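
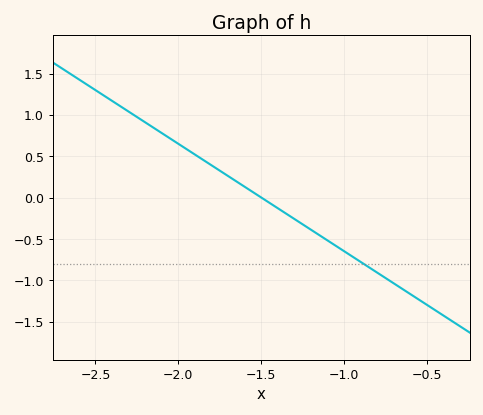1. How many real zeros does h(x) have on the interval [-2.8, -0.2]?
1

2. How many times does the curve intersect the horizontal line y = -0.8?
1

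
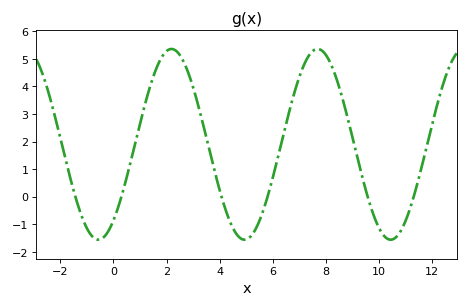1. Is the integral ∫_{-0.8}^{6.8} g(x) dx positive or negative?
positive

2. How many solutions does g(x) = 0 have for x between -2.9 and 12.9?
6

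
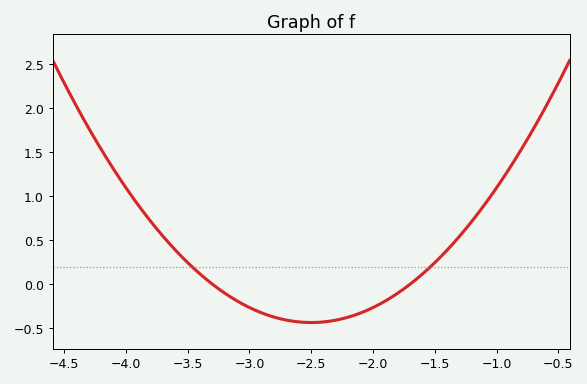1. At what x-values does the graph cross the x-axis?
-3.3, -1.7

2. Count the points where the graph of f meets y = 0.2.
2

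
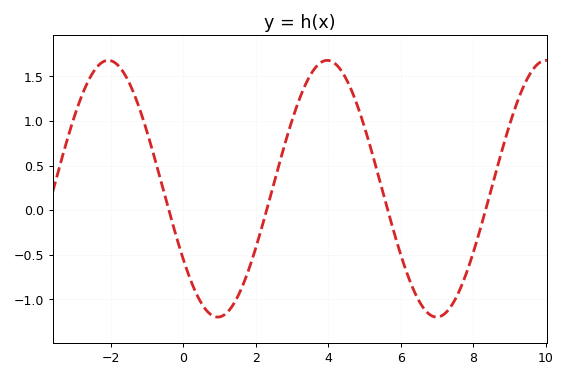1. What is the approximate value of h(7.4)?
-1.05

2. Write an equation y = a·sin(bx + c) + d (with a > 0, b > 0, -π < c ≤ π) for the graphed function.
y = 1.44sin(1x - 2.6) + 0.24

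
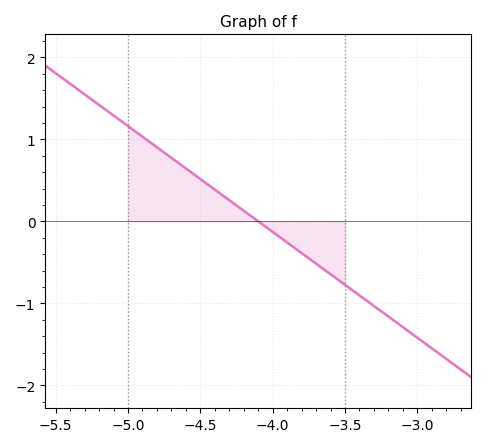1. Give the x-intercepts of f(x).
-4.1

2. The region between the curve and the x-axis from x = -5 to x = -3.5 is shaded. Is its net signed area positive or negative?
positive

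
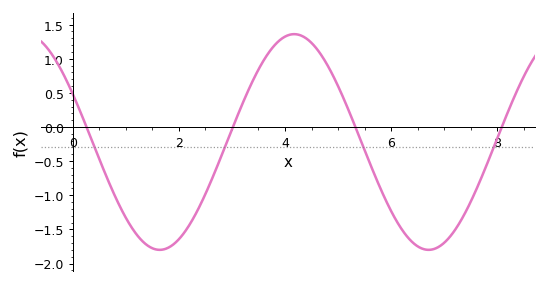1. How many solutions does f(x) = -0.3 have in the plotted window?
4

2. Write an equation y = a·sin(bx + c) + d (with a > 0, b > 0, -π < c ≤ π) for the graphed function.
y = 1.58sin(1.24x + 2.68) - 0.22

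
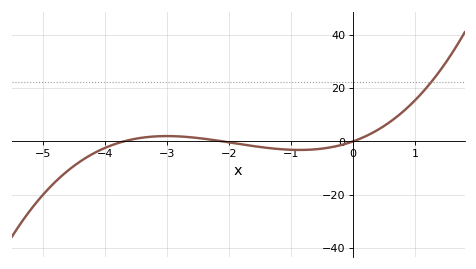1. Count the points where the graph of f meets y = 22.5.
1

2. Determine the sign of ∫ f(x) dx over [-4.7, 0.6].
negative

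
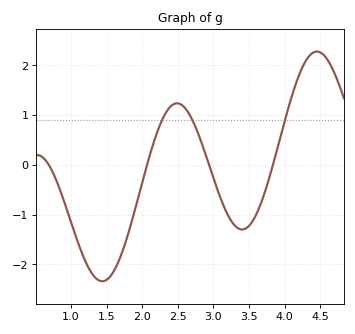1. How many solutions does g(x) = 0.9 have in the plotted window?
3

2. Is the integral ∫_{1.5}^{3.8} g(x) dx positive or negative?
negative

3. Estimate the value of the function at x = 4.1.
1.38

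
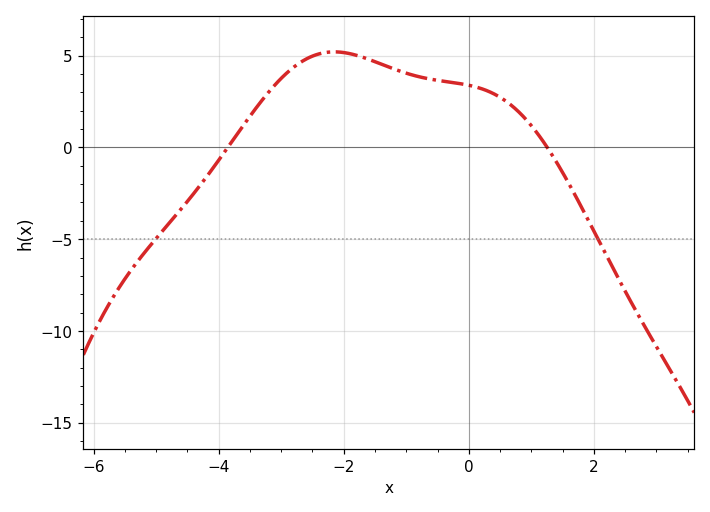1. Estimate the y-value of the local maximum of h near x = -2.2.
5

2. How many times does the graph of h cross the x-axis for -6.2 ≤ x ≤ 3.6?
2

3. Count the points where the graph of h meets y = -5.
2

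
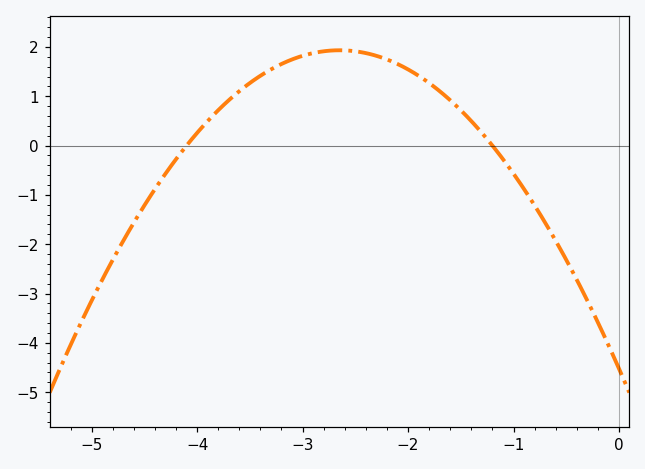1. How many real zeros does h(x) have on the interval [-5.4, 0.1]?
2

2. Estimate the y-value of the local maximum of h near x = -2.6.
1.93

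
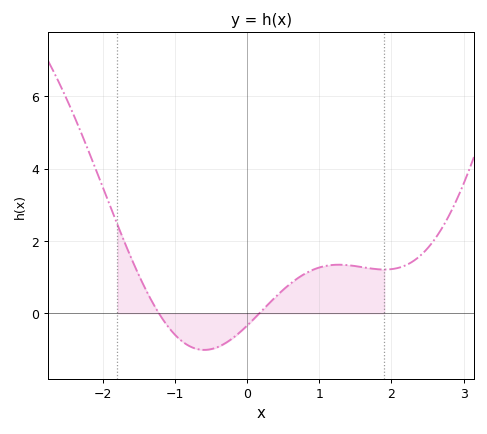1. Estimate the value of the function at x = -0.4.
-0.925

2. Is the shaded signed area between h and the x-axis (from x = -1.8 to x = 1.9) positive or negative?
positive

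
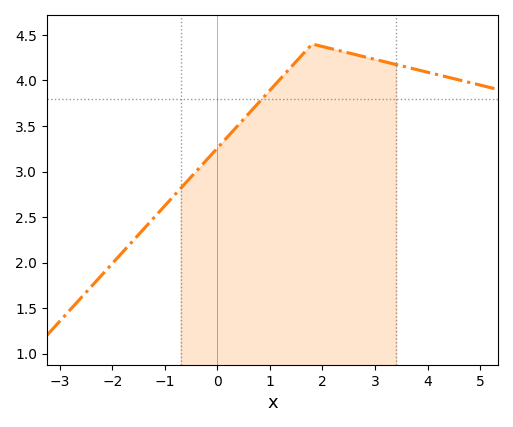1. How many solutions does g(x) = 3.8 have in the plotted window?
1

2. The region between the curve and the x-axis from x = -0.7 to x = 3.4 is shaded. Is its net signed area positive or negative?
positive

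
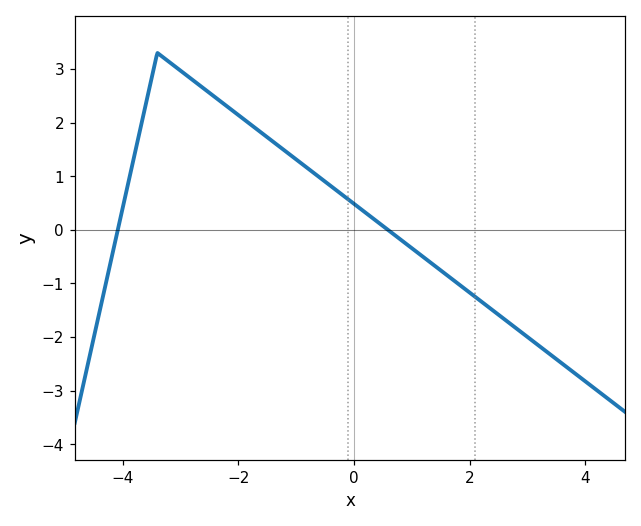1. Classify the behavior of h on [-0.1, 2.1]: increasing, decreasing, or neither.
decreasing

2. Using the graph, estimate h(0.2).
0.3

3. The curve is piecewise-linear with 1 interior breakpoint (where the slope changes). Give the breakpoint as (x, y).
(-3.4, 3.3)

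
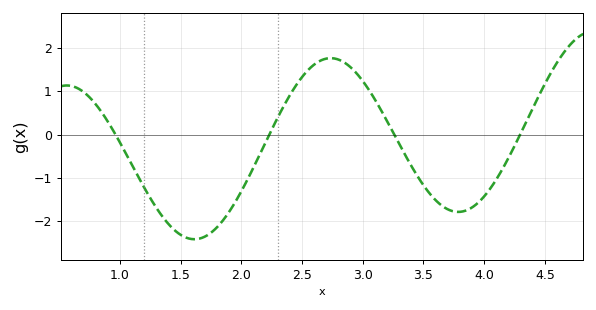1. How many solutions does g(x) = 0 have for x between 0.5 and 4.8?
4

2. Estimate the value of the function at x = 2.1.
-0.758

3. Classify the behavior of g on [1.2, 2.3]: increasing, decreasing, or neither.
neither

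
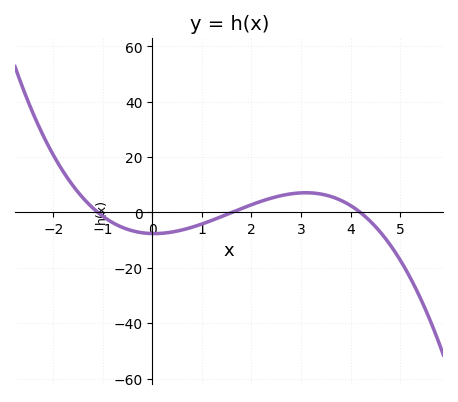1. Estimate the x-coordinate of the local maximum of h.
3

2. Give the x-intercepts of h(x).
-1.2, 1.6, 4.2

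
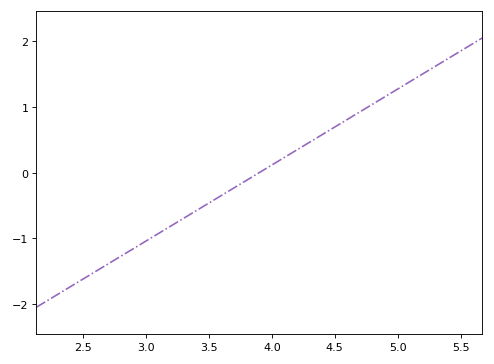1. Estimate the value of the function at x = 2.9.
-1.16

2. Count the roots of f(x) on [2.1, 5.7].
1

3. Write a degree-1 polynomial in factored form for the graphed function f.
y = 1.16(x - 3.9)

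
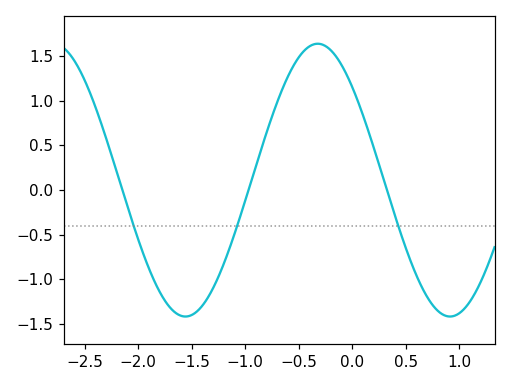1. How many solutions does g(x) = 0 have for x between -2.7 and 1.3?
3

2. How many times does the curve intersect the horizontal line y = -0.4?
3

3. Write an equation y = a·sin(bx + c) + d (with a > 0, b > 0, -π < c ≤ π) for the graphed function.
y = 1.53sin(2.54x + 2.39) + 0.11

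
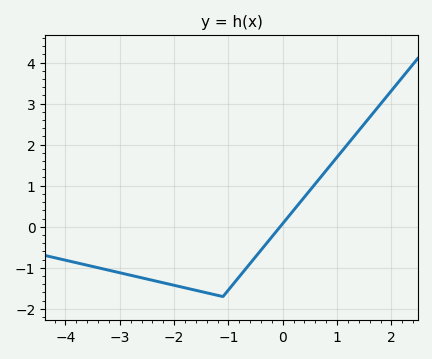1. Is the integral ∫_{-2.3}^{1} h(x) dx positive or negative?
negative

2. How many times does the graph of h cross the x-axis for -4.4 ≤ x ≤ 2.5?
1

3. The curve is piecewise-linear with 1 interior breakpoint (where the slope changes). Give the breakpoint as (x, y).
(-1.1, -1.7)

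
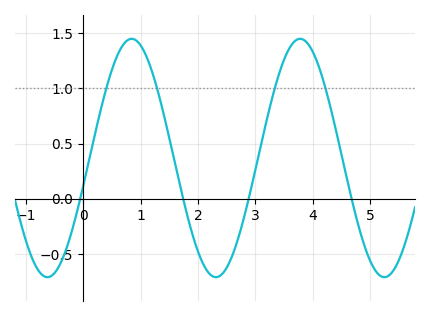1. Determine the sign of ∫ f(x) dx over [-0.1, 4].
positive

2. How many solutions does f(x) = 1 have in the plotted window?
4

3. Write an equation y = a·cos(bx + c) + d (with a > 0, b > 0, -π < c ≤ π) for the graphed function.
y = 1.08cos(2.1x - 1.8) + 0.37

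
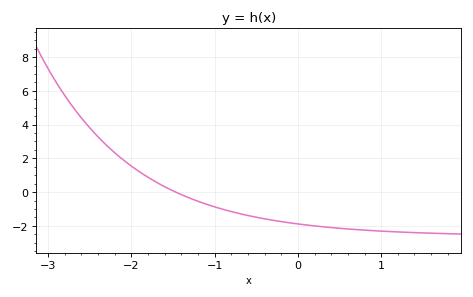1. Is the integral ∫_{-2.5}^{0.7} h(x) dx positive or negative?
negative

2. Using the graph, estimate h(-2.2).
2.33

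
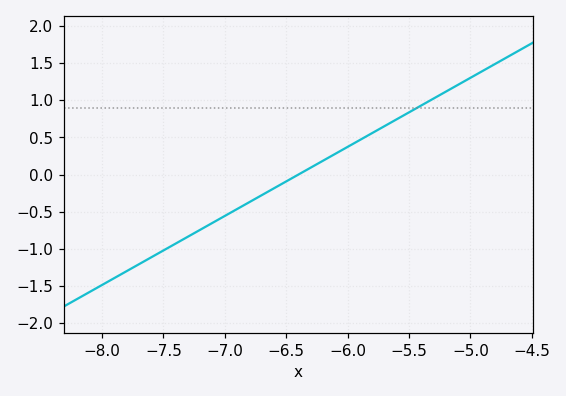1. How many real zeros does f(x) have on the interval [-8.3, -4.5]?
1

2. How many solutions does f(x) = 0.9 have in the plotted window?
1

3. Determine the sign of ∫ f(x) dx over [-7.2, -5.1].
positive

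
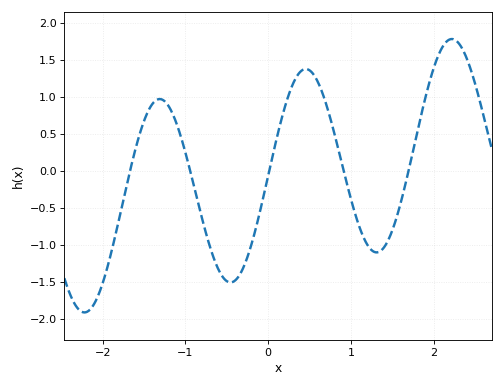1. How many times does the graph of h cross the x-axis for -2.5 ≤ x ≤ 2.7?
5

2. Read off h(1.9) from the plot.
0.988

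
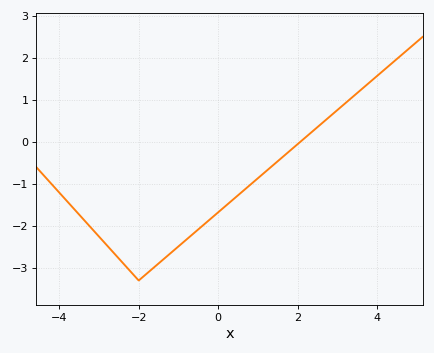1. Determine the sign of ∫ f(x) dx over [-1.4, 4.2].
negative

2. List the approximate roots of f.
2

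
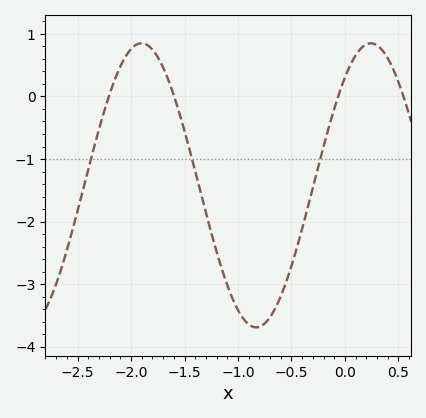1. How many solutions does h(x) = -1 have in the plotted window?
3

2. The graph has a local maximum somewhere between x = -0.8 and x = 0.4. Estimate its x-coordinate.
0.242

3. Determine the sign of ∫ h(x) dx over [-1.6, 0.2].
negative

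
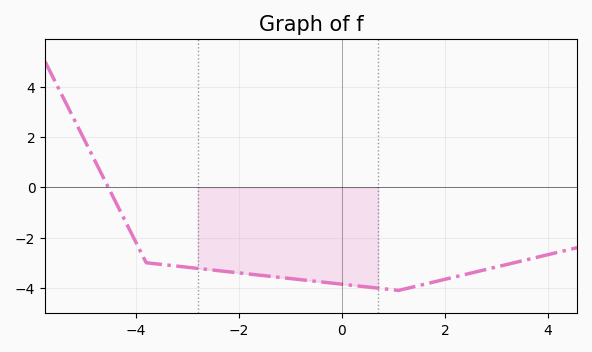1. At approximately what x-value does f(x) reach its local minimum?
1.1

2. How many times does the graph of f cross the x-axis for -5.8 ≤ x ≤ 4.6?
1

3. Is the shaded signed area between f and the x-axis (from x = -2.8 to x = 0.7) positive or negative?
negative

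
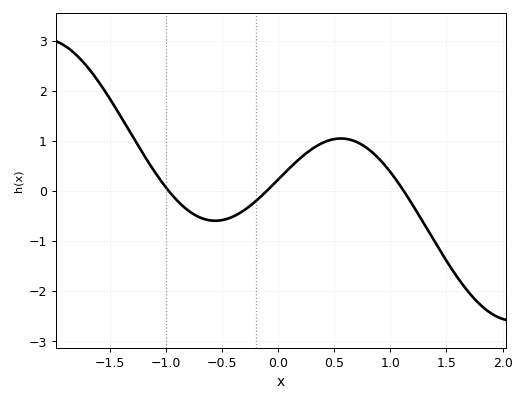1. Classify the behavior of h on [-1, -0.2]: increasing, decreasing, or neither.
neither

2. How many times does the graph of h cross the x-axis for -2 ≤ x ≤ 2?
3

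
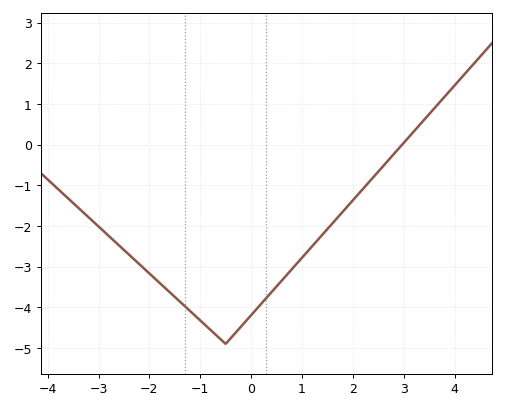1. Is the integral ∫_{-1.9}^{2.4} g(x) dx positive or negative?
negative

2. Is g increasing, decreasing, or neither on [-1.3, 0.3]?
neither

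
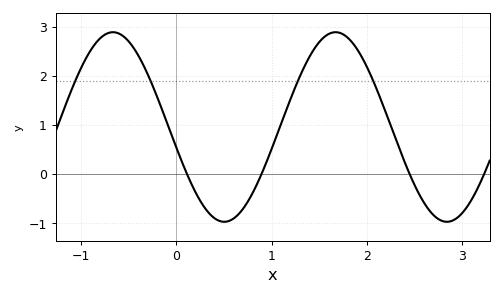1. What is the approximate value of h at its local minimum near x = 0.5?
-1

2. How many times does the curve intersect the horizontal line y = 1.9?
4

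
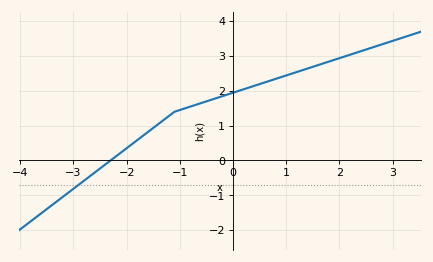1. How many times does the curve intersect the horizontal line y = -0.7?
1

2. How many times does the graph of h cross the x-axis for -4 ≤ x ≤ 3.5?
1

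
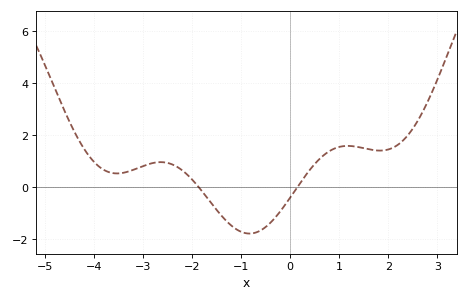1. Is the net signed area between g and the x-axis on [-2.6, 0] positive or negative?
negative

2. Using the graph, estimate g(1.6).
1.45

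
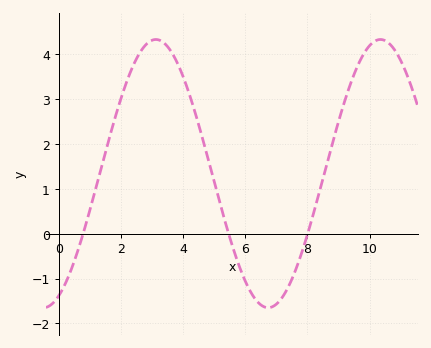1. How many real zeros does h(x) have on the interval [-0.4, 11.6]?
3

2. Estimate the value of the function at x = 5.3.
0.401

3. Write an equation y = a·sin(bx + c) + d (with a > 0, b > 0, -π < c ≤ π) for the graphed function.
y = 2.99sin(0.87x - 1.15) + 1.34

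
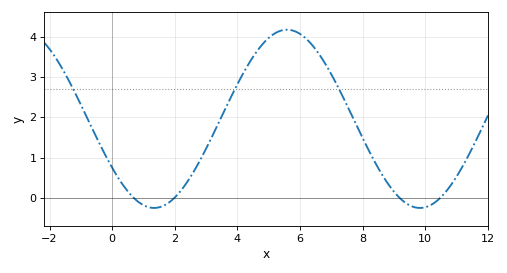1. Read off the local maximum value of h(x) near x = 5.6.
4.2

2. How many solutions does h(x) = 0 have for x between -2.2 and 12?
4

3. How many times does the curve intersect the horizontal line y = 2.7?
3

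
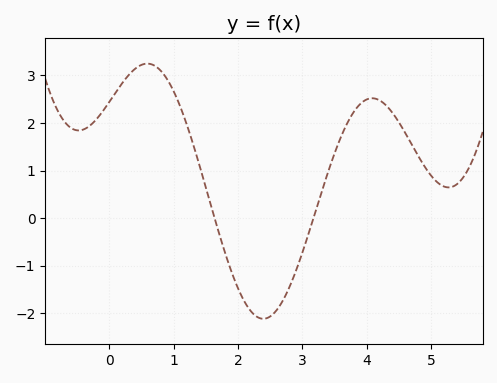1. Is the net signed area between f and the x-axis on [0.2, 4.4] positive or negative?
positive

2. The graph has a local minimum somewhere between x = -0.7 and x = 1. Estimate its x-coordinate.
-0.474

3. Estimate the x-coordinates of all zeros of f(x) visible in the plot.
1.64, 3.17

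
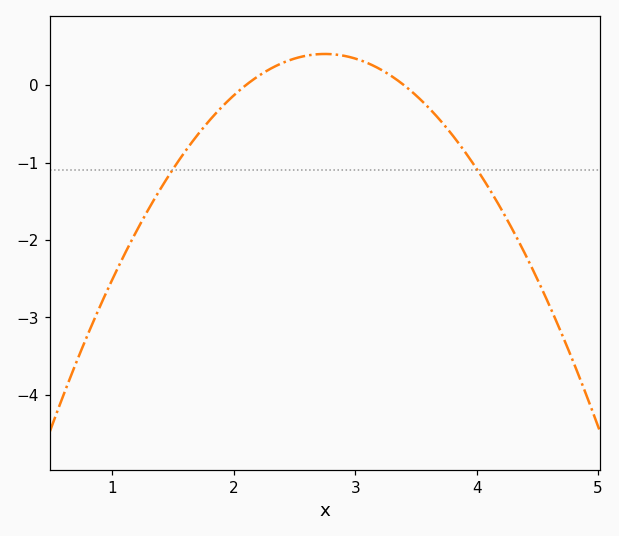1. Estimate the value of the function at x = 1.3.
-1.6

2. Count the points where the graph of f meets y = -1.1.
2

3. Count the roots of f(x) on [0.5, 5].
2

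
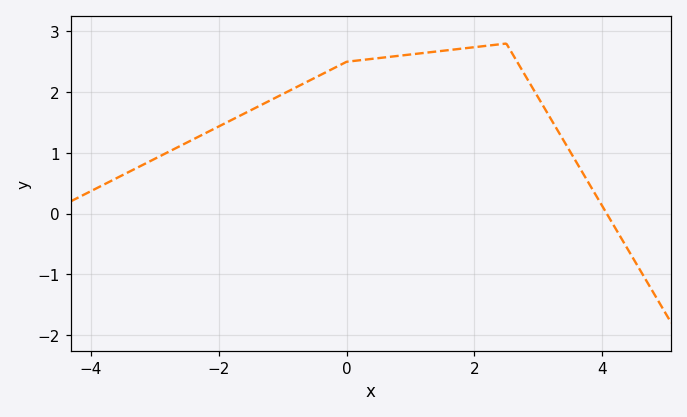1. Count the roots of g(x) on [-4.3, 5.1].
1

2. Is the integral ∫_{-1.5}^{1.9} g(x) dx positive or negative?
positive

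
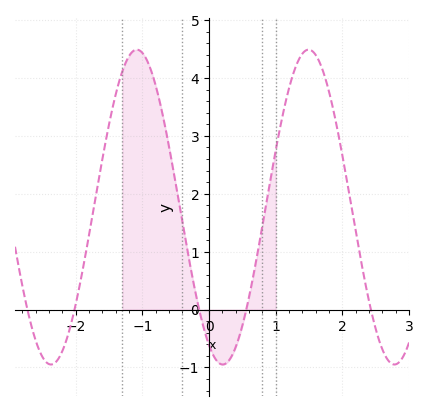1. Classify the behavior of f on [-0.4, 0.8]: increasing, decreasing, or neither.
neither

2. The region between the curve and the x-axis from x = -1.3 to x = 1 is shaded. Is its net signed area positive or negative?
positive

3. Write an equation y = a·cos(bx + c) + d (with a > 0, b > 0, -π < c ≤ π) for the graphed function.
y = 2.72cos(2.4x + 2.6) + 1.77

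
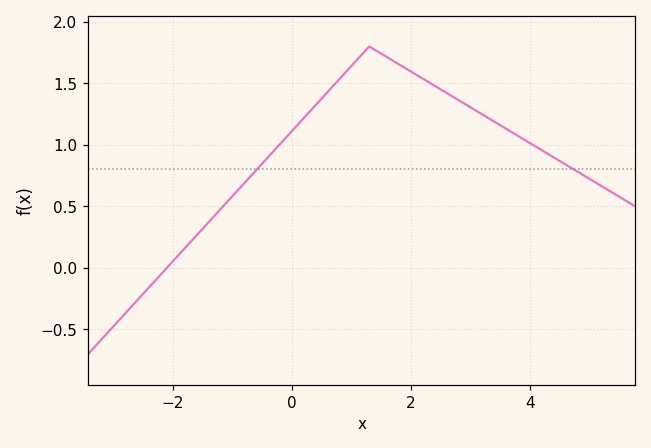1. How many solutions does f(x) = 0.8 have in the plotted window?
2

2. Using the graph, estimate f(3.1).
1.28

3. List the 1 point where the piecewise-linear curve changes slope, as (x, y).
(1.3, 1.8)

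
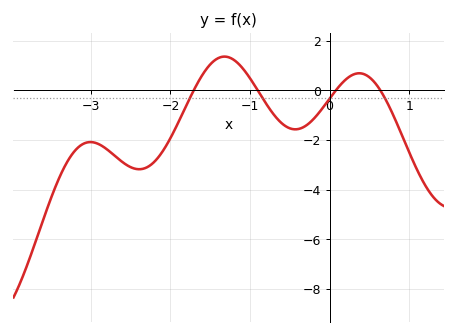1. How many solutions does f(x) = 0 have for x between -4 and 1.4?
4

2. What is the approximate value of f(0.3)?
0.6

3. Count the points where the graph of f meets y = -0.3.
4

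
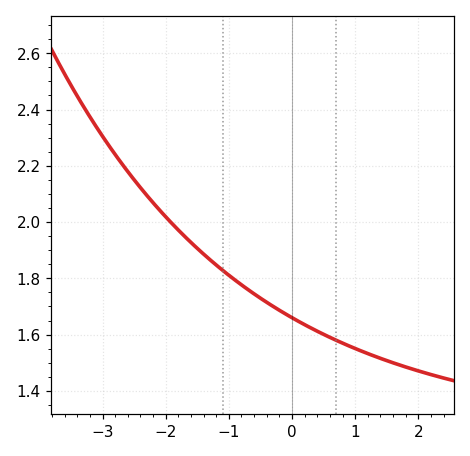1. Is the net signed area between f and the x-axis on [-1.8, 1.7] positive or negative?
positive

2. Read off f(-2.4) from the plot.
2.12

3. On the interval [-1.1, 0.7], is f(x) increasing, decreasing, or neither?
decreasing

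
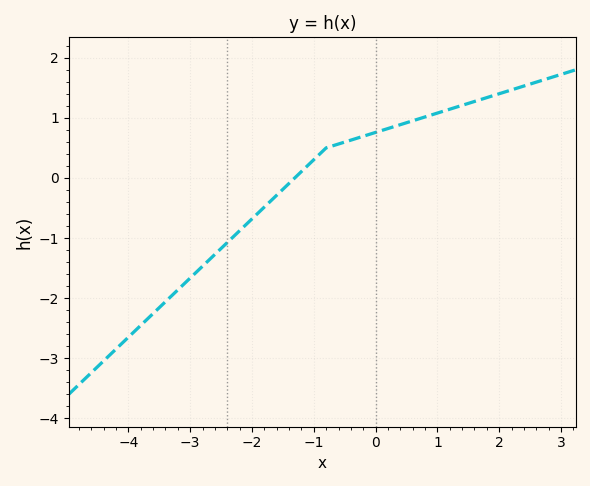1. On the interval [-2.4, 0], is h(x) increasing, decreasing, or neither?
increasing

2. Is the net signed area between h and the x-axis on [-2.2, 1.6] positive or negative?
positive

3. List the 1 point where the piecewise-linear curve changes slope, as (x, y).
(-0.8, 0.5)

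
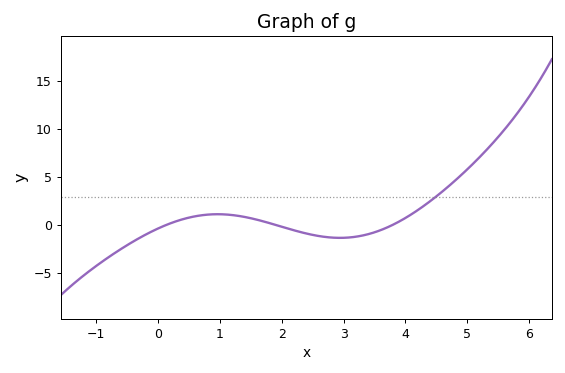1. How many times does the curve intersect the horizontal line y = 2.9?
1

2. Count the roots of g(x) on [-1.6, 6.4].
3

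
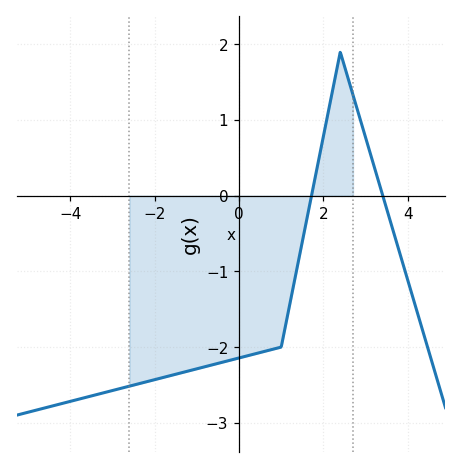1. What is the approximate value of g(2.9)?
0.958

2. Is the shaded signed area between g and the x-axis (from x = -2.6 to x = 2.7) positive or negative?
negative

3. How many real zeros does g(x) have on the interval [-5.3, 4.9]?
2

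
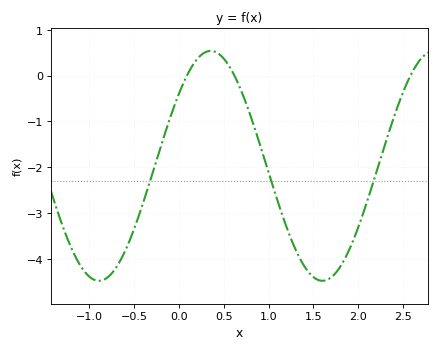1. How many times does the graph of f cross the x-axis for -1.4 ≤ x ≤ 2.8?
3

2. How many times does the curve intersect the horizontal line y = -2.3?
3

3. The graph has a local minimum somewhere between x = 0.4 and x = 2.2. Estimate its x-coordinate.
1.6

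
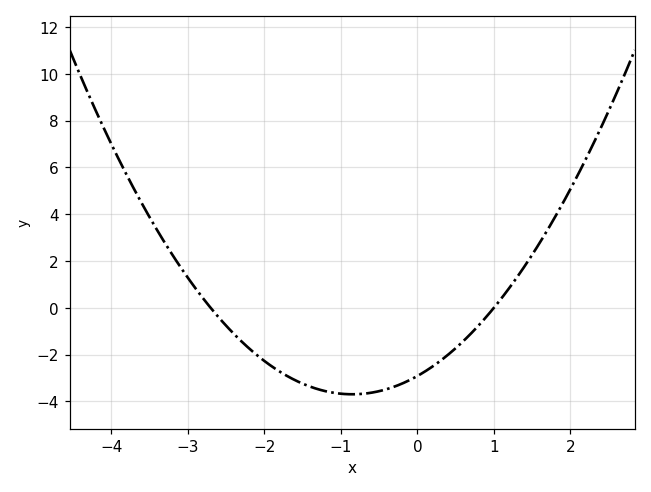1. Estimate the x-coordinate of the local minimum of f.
-0.8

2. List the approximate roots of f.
-2.7, 1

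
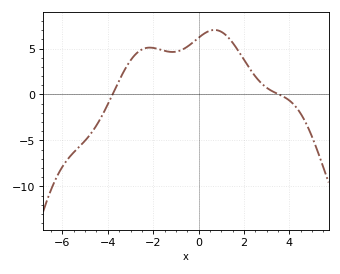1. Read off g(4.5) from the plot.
-2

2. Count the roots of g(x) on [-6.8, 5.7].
2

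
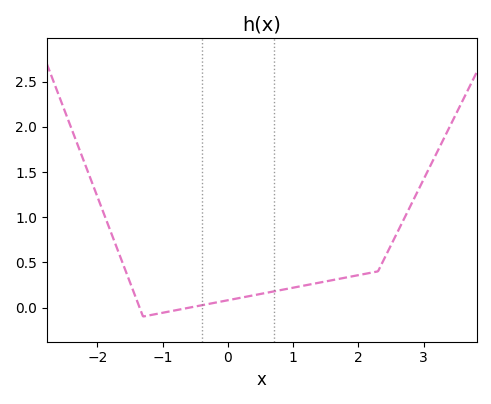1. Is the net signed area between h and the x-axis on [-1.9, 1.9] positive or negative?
positive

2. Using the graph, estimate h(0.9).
0.206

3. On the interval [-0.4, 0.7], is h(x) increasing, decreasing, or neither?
increasing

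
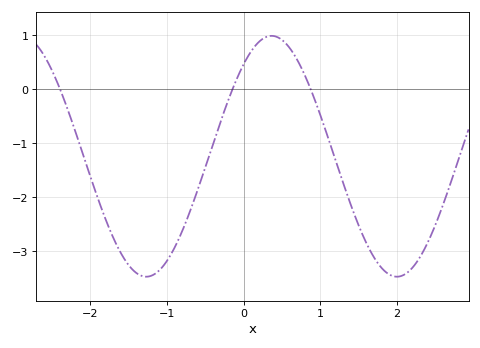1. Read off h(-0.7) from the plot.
-2.26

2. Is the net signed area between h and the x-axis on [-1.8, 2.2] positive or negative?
negative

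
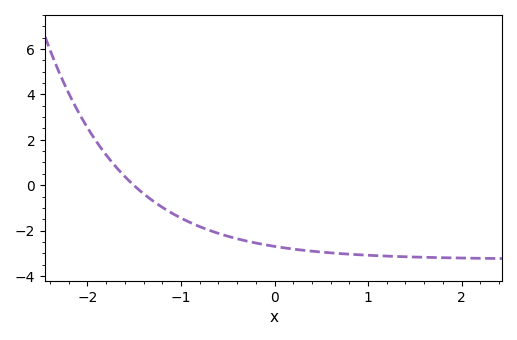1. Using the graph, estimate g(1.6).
-3.18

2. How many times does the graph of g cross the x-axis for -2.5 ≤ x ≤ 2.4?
1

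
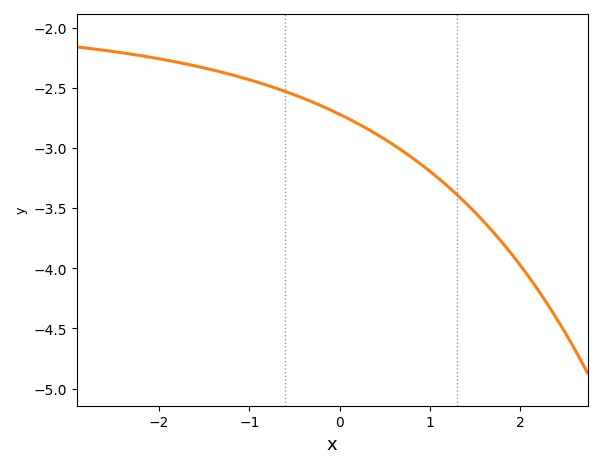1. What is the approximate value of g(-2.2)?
-2.25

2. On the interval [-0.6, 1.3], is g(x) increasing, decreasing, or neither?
decreasing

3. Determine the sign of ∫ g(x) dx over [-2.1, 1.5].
negative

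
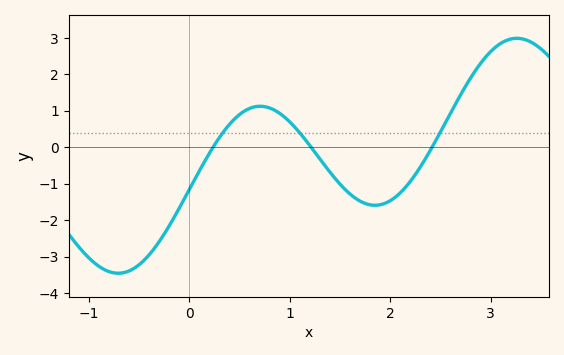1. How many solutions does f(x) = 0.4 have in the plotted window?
3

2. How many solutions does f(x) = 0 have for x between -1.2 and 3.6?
3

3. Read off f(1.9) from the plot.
-1.6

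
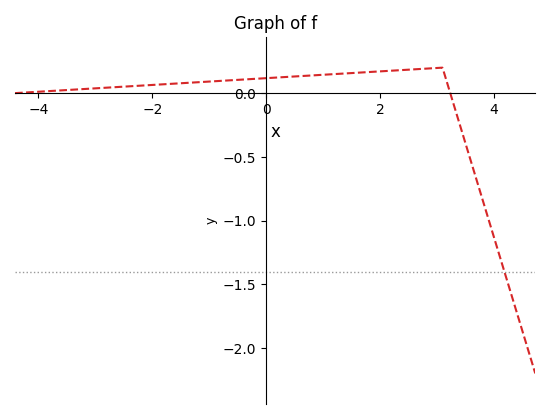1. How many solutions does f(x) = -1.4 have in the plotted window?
1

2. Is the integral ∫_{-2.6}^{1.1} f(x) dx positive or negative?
positive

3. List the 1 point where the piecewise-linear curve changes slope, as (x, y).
(3.1, 0.2)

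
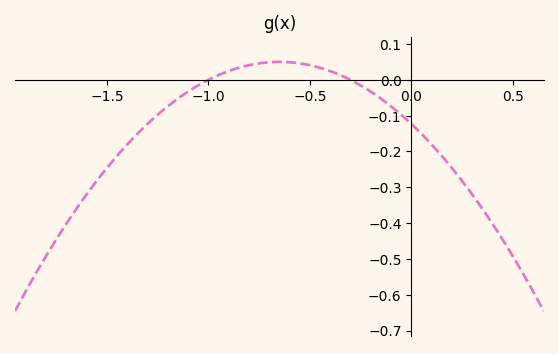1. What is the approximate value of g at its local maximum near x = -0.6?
0.05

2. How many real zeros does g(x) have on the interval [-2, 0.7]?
2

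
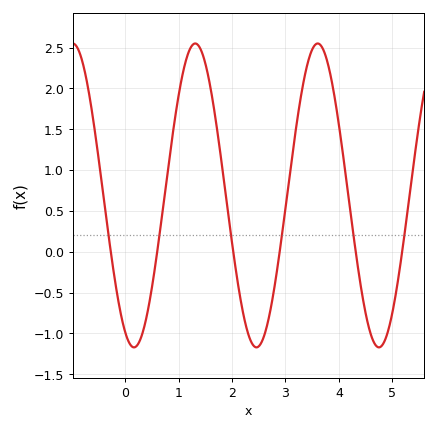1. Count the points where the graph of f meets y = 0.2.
6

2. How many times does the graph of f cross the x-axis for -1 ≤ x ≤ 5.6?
6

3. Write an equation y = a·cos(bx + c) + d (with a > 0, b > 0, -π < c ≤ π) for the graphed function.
y = 1.86cos(2.74x + 2.69) + 0.69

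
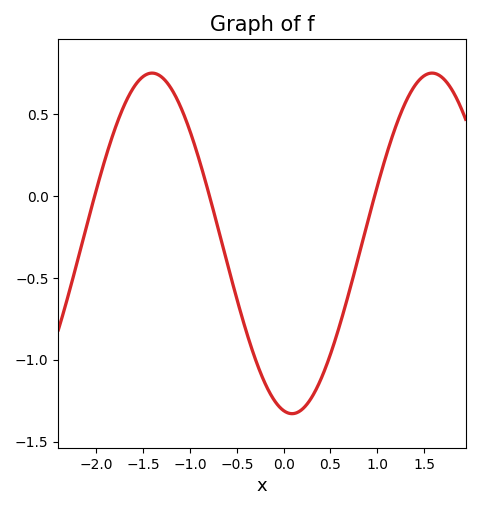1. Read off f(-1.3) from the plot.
0.725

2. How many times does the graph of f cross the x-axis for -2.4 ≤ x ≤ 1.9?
3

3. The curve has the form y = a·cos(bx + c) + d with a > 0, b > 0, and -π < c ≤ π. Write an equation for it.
y = 1.04cos(2.1x + 2.95) - 0.29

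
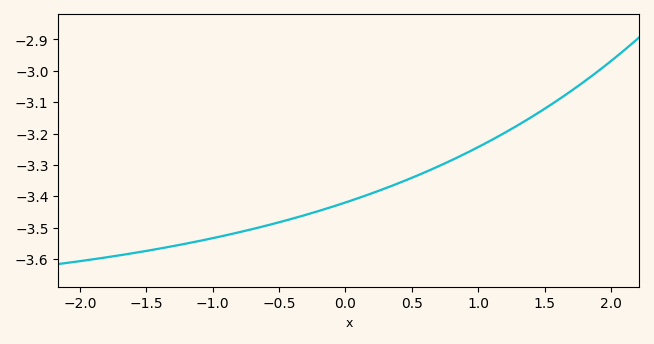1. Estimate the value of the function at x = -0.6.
-3.49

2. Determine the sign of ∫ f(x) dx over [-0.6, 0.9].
negative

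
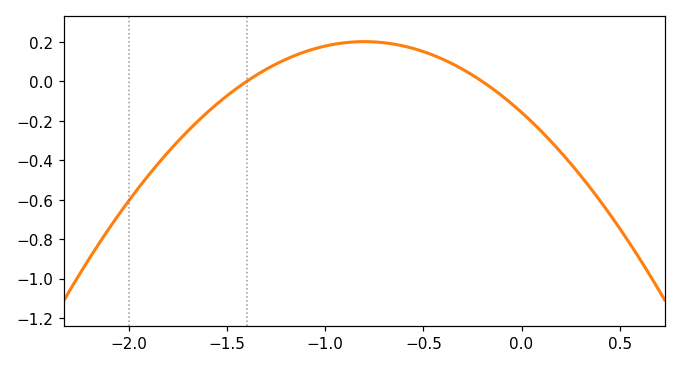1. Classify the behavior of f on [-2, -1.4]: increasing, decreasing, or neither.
increasing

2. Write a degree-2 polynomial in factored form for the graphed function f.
y = -0.56(x + 1.4)(x + 0.2)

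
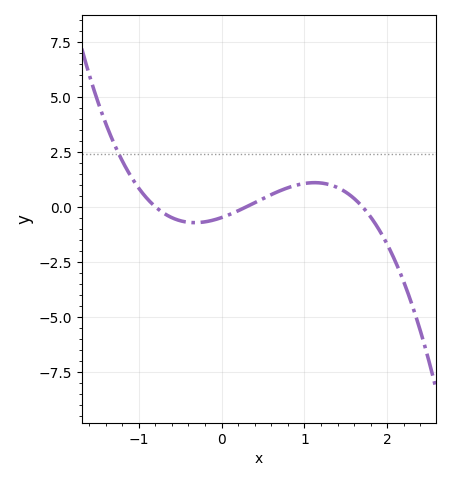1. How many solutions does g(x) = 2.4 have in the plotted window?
1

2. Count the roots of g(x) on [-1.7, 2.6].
3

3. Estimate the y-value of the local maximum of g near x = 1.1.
1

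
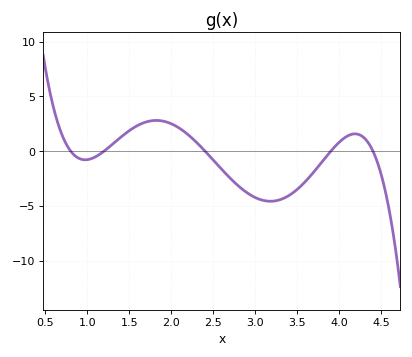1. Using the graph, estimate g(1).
-0.784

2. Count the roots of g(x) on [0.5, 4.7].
5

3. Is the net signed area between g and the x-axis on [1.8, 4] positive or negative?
negative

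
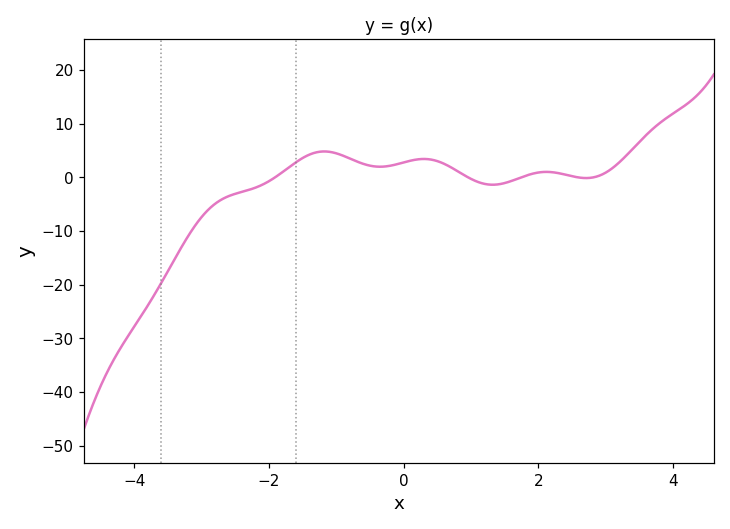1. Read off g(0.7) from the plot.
2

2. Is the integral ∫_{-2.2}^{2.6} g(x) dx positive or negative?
positive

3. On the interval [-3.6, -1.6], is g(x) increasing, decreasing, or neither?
increasing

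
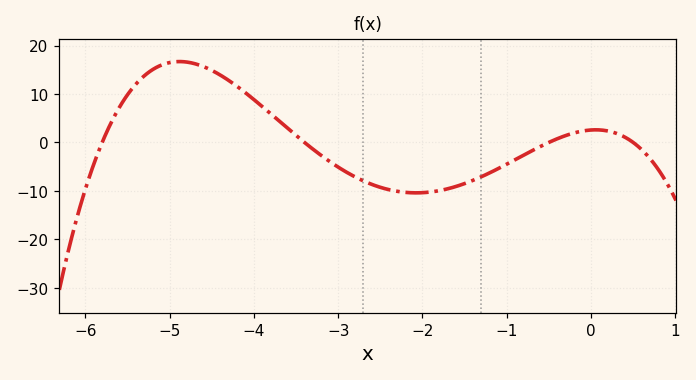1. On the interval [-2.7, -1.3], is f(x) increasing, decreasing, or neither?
neither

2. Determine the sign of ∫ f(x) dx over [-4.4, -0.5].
negative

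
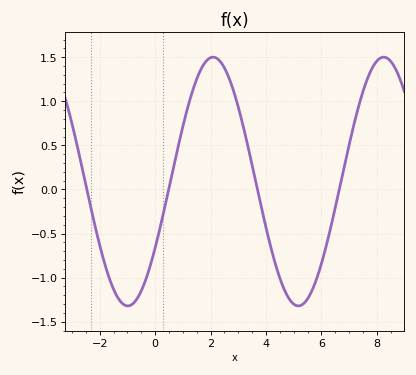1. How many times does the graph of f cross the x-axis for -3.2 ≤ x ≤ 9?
4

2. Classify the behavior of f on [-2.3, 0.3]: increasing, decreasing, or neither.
neither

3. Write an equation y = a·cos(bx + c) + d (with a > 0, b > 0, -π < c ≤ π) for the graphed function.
y = 1.41cos(1x - 2.1) + 0.09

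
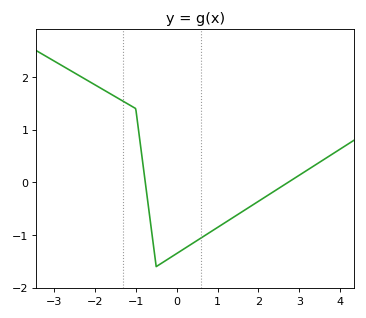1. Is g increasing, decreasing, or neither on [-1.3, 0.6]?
neither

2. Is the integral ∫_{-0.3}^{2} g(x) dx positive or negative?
negative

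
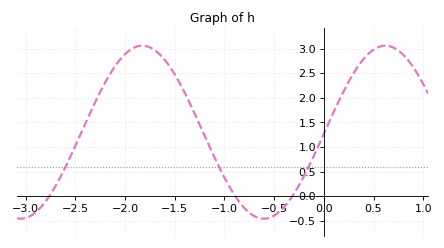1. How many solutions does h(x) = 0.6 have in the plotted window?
3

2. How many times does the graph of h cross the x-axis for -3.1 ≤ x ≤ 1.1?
3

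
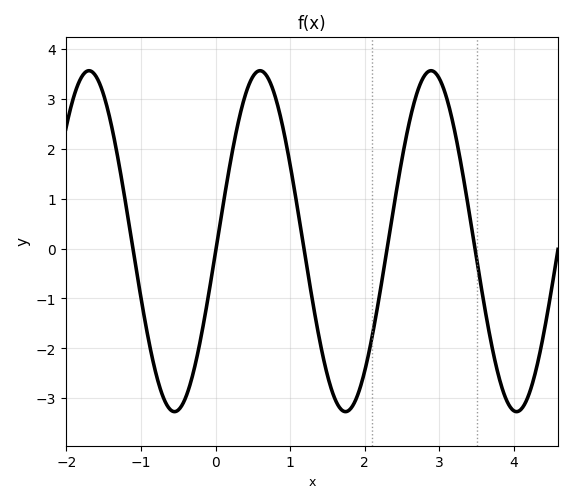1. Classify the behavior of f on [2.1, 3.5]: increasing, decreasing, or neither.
neither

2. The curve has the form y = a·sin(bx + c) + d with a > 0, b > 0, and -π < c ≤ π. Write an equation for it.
y = 3.42sin(2.74x - 0.06) + 0.15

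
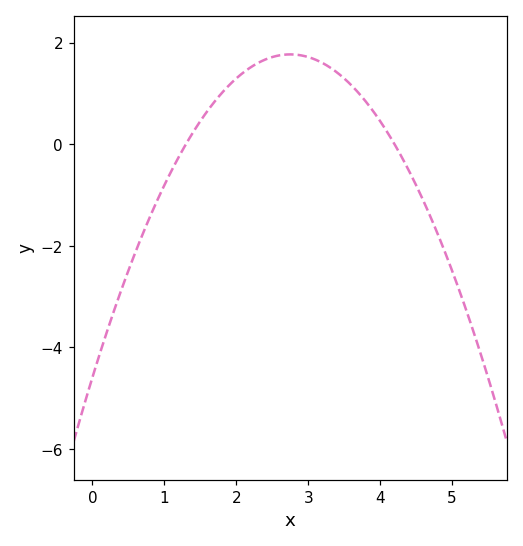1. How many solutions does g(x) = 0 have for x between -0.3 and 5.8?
2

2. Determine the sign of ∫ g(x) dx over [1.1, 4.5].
positive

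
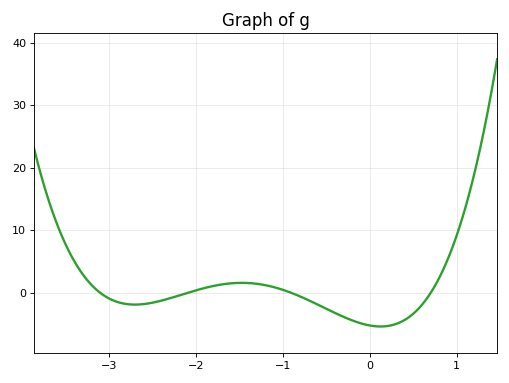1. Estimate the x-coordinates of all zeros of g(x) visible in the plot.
-3.1, -2.1, -0.9, 0.7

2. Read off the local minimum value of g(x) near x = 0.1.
-5.37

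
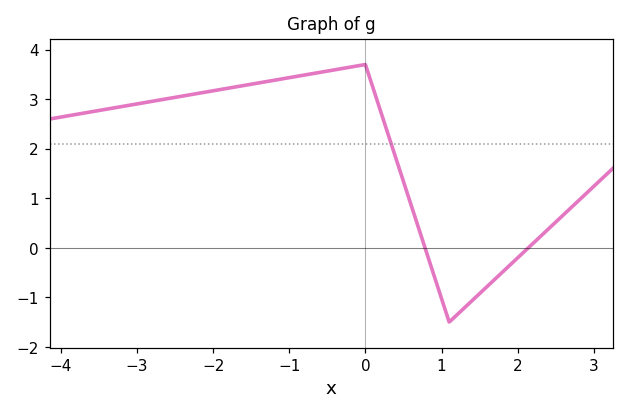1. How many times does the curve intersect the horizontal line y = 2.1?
1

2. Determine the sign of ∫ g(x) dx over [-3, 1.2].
positive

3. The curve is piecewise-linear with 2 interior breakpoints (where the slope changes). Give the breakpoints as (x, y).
(0, 3.7); (1.1, -1.5)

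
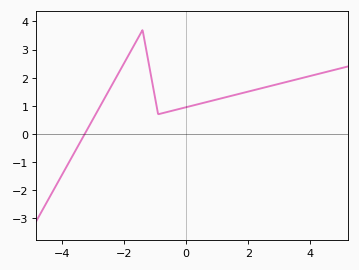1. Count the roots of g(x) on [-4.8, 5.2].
1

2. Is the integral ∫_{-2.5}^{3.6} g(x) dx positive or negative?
positive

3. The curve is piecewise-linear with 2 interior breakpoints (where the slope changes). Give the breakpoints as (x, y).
(-1.4, 3.7); (-0.9, 0.7)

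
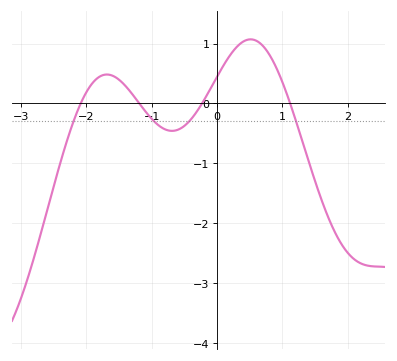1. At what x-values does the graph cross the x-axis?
-2.09, -1.19, -0.231, 1.12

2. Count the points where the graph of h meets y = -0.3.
4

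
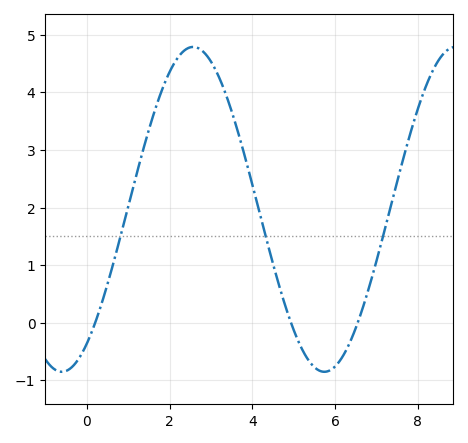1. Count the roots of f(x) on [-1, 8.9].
3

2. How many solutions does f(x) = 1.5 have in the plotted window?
3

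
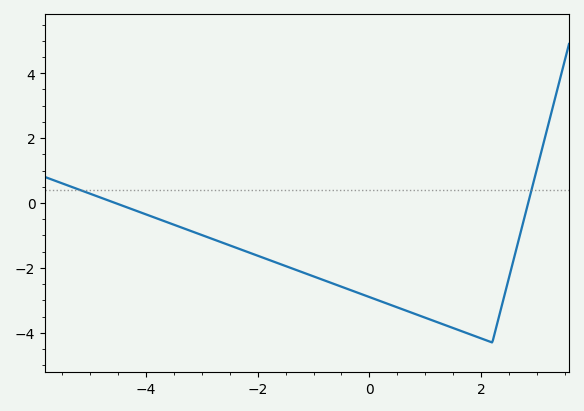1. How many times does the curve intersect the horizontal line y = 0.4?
2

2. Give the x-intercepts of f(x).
-4.55, 2.84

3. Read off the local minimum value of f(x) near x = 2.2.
-4.3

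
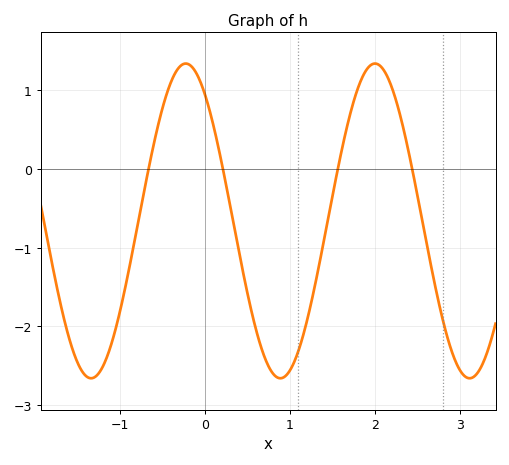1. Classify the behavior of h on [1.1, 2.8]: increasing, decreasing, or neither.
neither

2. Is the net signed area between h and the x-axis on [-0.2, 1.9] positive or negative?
negative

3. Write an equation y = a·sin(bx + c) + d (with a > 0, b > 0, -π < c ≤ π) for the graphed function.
y = 2sin(2.82x + 2.21) - 0.66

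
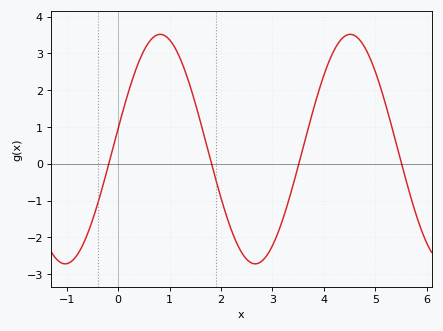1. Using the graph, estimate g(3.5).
-0.1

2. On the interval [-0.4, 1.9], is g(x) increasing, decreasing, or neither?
neither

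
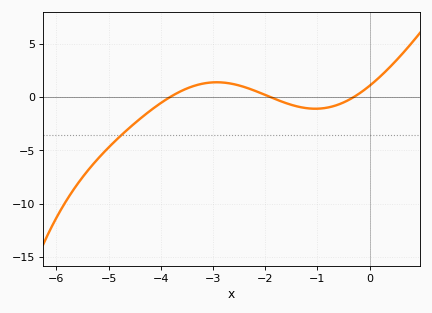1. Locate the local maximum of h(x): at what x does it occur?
-2.93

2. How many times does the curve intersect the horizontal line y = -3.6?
1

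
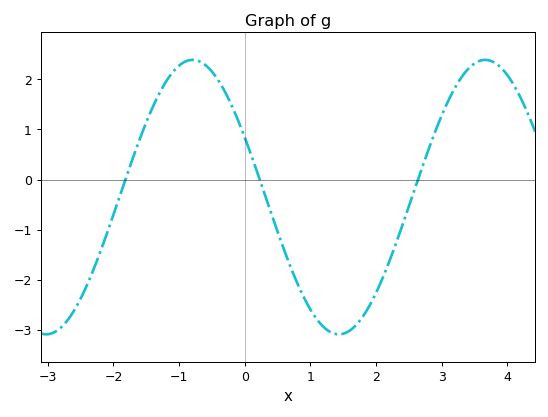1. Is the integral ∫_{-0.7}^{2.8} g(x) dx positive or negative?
negative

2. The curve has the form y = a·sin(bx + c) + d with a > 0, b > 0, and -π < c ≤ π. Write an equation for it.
y = 2.74sin(1.4x + 2.7) - 0.35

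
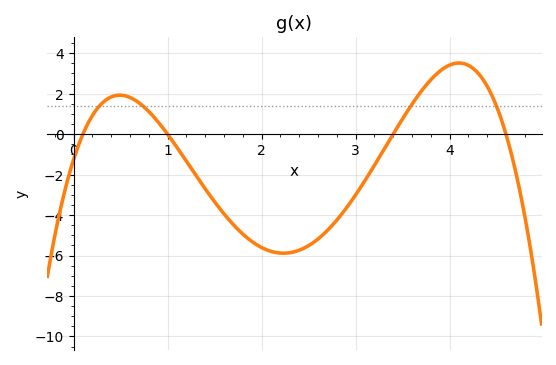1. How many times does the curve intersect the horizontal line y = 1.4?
4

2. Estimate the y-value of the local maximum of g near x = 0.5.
2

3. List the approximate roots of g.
0.1, 1, 3.4, 4.6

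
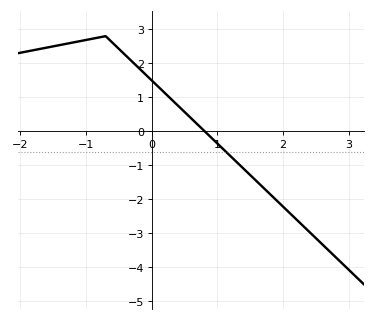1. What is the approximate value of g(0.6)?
0.385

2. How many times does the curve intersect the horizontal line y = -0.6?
1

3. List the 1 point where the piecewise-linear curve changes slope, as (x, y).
(-0.7, 2.8)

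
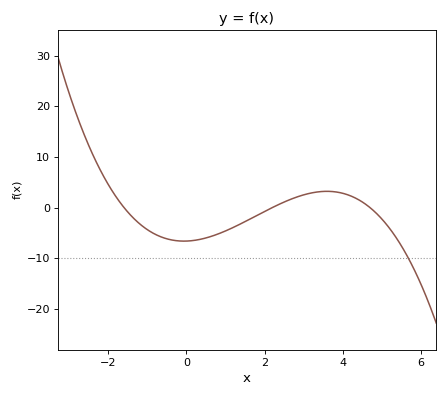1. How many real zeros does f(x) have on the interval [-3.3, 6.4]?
3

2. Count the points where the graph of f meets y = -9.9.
1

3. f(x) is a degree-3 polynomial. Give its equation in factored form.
y = -0.4(x + 1.6)(x - 2.2)(x - 4.7)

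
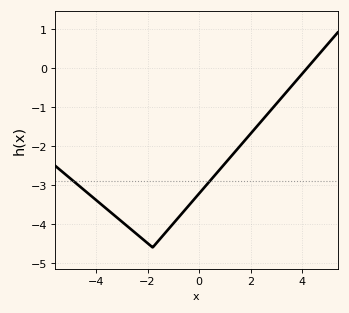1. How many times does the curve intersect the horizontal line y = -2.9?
2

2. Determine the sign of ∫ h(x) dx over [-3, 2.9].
negative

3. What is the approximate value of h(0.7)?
-2.7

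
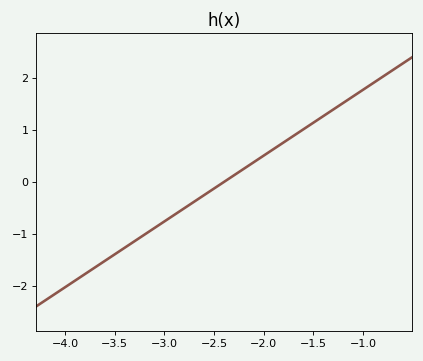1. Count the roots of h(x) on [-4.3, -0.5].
1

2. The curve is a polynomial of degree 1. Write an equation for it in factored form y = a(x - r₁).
y = 1.27(x + 2.4)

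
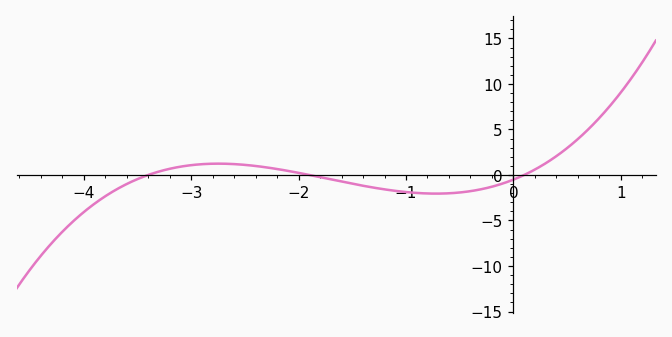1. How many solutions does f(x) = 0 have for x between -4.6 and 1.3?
3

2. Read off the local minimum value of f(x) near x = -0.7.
-2.05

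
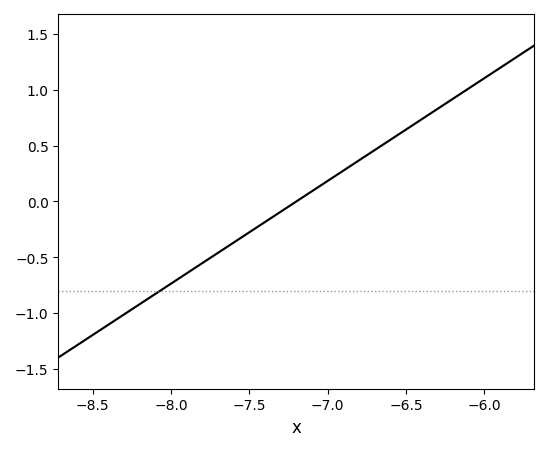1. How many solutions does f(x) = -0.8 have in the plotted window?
1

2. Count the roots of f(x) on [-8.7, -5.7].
1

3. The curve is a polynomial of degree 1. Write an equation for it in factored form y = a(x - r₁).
y = 0.92(x + 7.2)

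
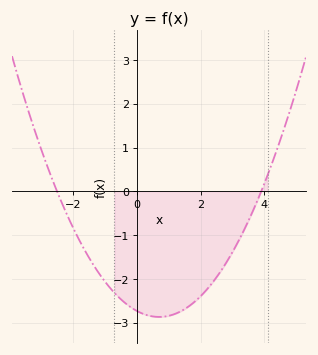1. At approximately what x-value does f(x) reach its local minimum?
0.7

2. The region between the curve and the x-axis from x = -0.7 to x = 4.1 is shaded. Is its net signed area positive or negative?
negative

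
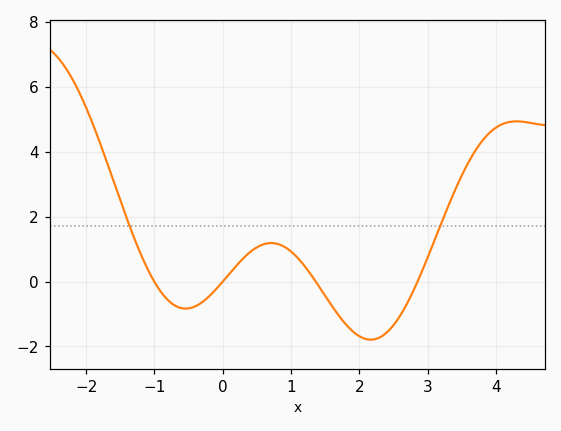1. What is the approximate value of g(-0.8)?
-0.6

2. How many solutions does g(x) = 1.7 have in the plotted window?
2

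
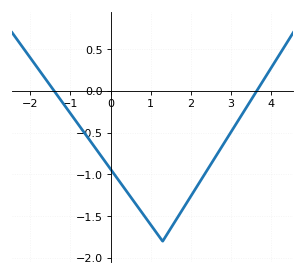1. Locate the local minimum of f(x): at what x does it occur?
1.3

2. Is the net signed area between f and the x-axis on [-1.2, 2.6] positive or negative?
negative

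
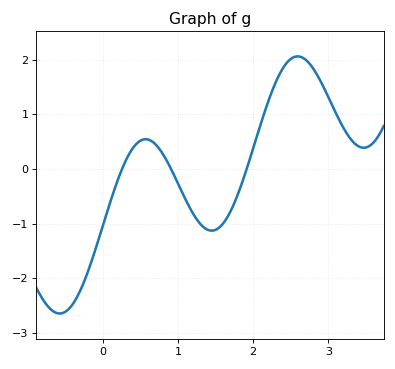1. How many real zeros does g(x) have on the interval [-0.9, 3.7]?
3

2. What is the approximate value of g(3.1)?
1.02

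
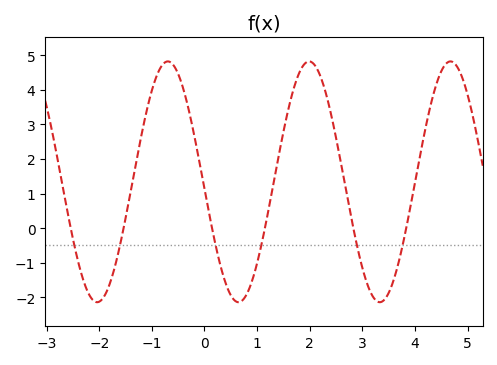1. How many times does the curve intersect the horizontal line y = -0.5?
6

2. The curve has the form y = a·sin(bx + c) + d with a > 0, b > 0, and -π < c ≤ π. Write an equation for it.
y = 3.48sin(2.34x - 3.08) + 1.34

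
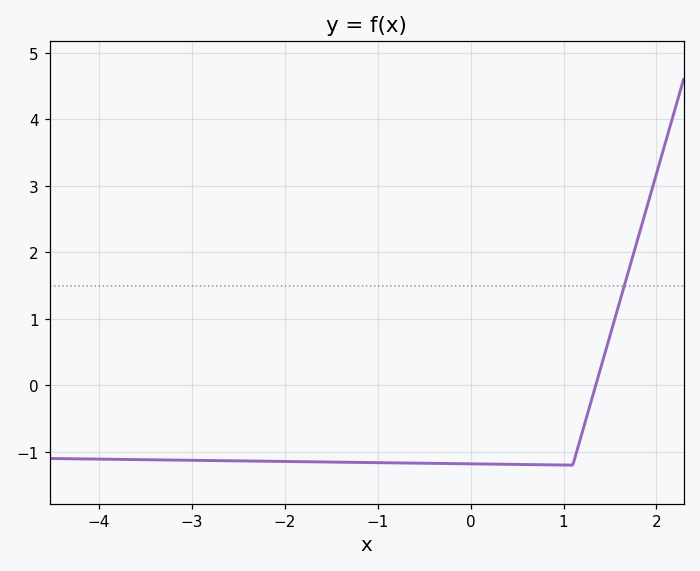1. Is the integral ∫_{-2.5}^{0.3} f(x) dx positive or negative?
negative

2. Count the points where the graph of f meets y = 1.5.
1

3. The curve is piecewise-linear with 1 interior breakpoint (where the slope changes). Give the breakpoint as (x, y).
(1.1, -1.2)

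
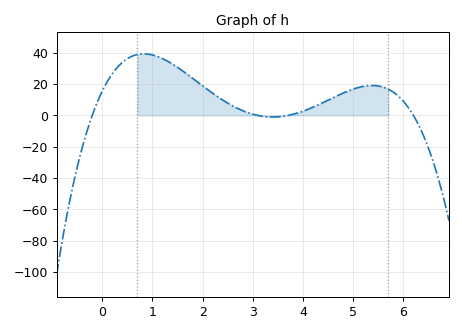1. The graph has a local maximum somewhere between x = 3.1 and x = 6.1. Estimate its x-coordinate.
5.4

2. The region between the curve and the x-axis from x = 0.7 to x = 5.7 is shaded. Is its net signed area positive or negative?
positive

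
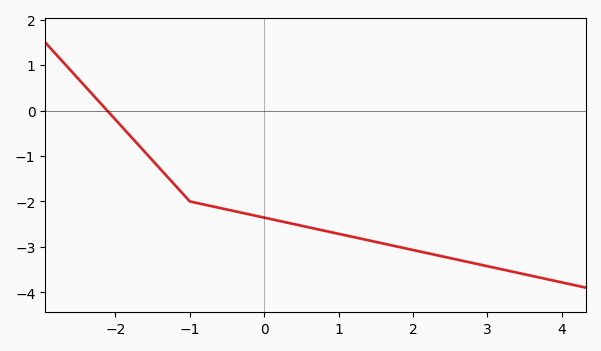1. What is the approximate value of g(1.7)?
-3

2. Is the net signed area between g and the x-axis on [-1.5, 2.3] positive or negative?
negative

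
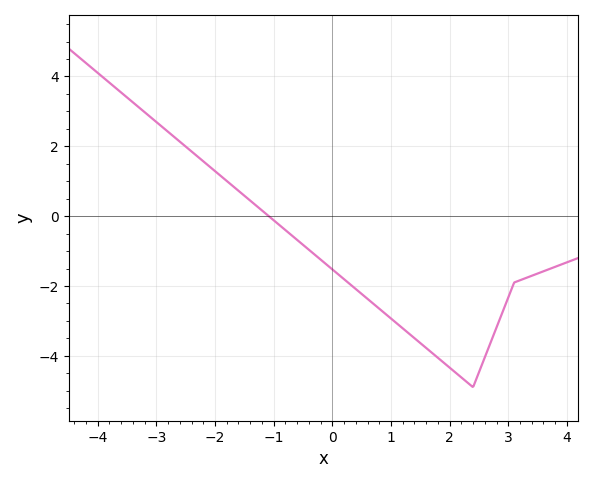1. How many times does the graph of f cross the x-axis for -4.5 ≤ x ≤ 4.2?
1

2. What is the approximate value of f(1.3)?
-3.4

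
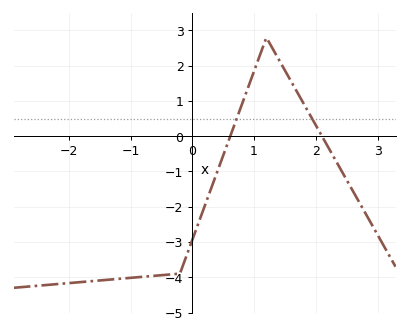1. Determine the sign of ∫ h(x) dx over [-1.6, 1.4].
negative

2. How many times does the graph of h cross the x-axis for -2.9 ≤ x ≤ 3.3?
2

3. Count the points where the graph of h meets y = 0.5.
2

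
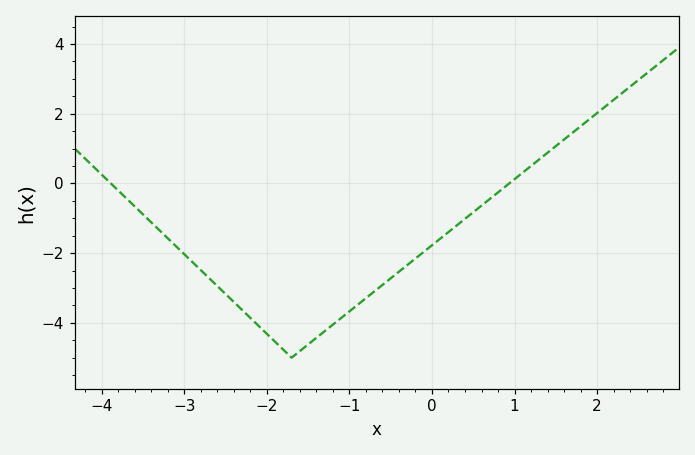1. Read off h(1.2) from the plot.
0.502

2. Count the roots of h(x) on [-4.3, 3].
2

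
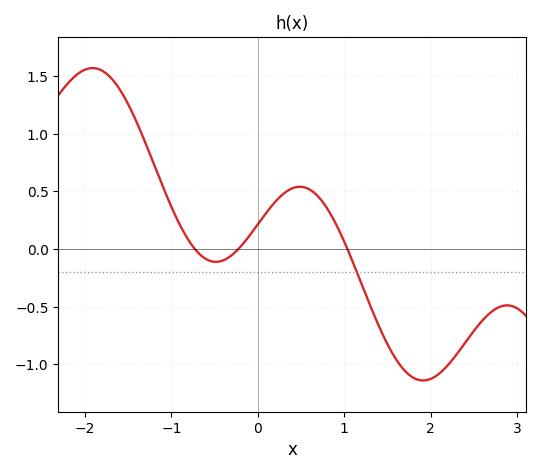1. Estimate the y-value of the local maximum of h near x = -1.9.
1.57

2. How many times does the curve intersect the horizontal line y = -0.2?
1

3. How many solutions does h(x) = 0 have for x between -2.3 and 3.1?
3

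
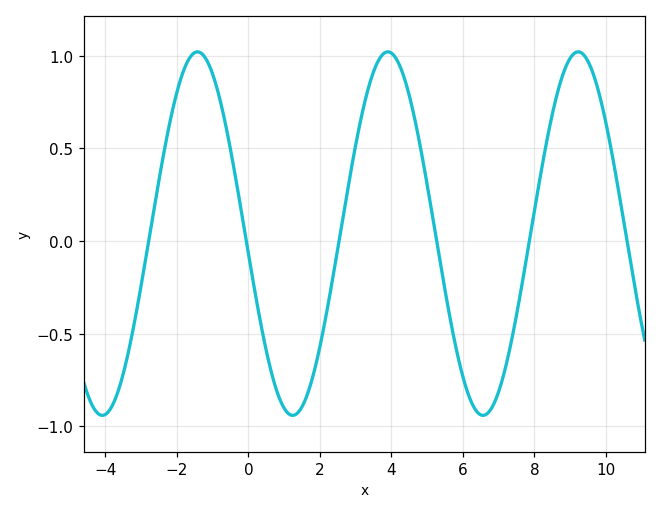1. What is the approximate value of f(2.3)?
-0.265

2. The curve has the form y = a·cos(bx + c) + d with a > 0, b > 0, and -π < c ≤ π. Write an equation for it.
y = 0.98cos(1.18x + 1.68) + 0.04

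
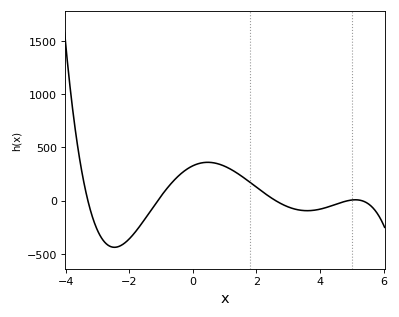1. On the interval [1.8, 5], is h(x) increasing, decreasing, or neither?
neither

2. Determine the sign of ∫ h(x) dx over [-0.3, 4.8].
positive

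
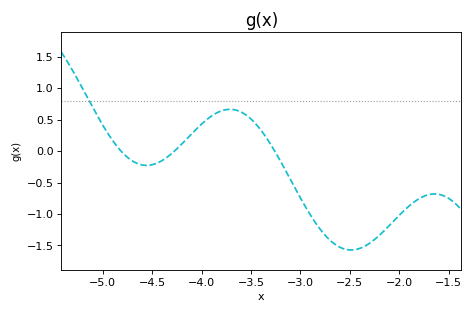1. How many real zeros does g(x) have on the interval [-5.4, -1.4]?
3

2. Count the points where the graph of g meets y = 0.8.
1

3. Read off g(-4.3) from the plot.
-0.038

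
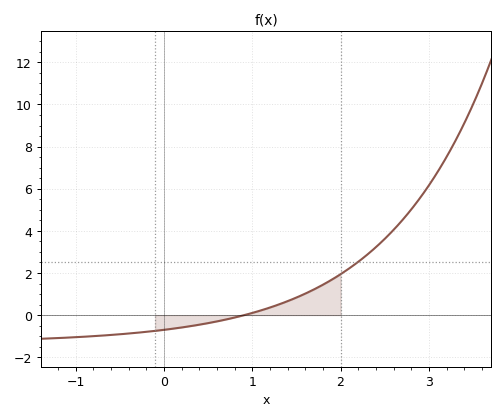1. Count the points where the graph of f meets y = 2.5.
1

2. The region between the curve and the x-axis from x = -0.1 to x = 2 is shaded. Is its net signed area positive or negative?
positive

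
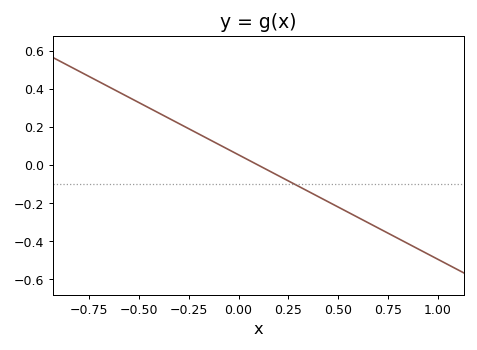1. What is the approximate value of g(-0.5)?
0.33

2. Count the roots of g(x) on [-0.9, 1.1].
1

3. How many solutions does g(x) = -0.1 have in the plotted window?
1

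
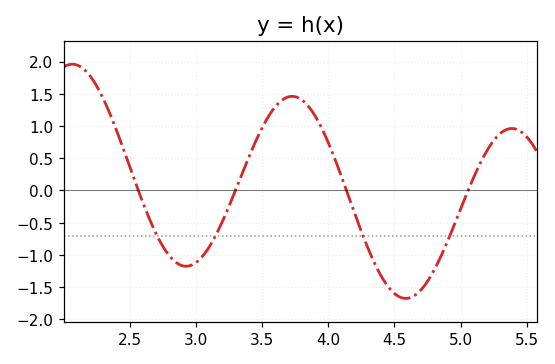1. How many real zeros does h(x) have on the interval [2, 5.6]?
4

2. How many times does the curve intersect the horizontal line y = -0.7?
4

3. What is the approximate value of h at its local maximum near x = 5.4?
0.95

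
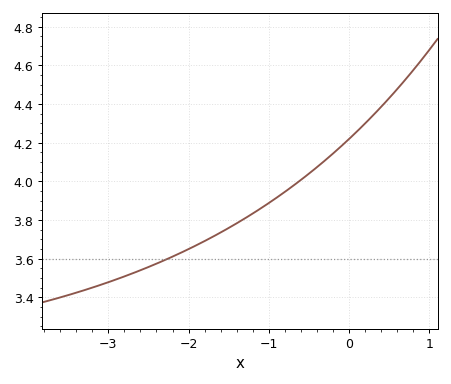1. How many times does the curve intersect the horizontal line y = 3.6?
1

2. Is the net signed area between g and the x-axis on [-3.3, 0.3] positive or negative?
positive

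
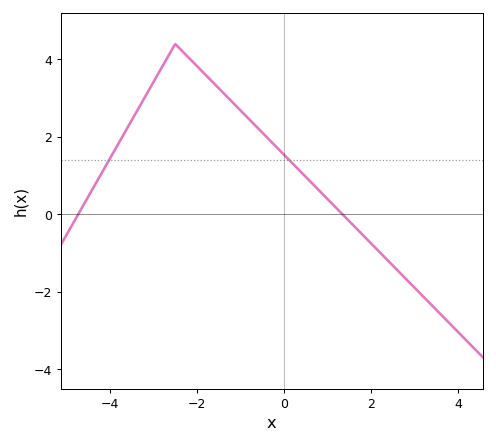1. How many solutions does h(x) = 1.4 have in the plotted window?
2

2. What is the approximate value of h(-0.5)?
2.2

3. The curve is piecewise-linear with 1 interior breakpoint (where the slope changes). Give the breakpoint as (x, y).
(-2.5, 4.4)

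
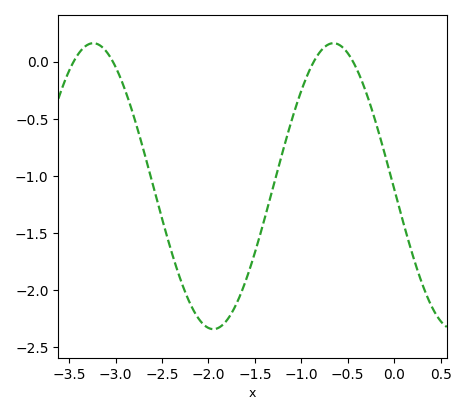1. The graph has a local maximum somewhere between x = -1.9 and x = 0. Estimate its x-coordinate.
-0.7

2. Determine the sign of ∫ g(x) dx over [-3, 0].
negative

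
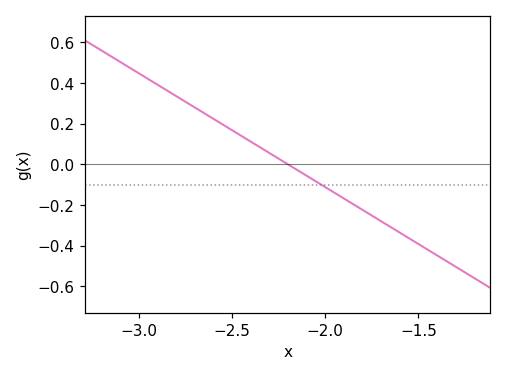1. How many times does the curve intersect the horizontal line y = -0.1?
1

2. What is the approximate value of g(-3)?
0.448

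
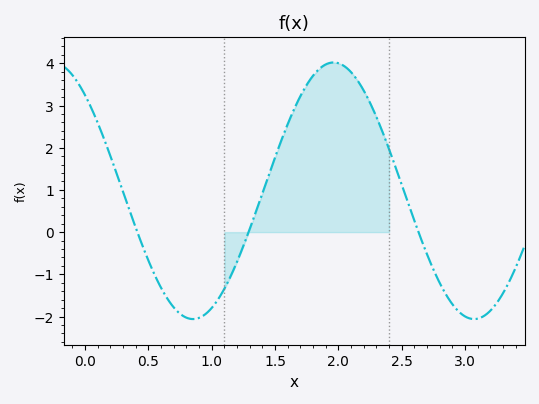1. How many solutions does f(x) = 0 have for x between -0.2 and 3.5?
3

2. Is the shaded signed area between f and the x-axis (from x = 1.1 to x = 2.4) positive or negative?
positive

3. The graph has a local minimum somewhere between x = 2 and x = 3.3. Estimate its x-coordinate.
3.05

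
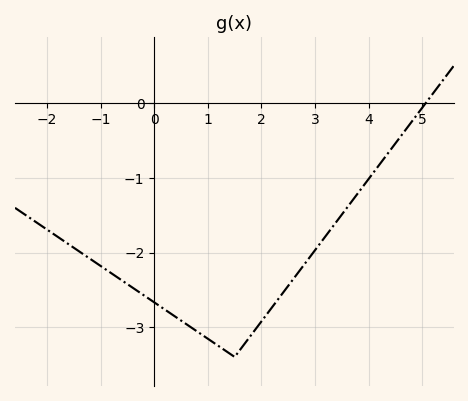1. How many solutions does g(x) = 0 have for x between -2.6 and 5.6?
1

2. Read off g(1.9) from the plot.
-3.02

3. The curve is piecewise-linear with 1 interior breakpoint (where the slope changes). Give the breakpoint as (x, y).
(1.5, -3.4)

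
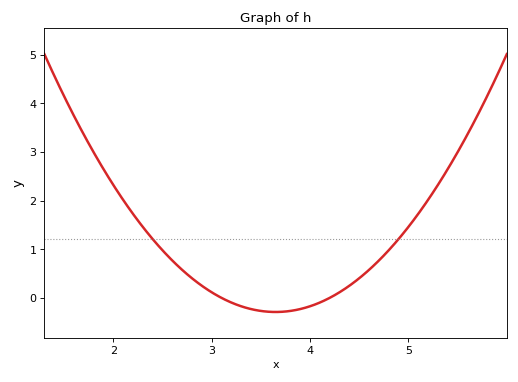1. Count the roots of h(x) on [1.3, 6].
2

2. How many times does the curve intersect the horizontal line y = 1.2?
2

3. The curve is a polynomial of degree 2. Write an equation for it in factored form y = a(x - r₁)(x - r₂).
y = 0.96(x - 3.1)(x - 4.2)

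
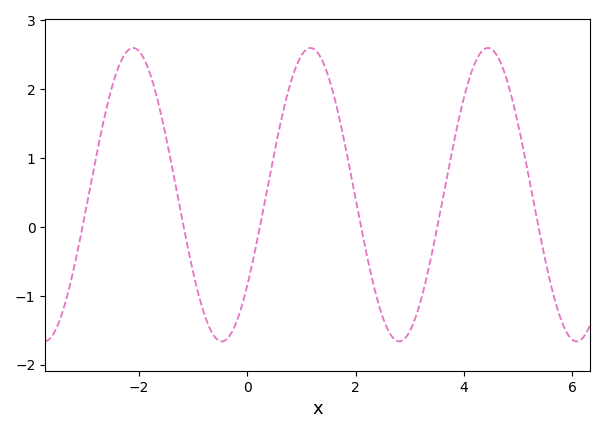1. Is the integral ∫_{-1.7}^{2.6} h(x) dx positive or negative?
positive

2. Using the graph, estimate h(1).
2.5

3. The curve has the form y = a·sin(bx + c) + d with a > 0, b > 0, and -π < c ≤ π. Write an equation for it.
y = 2.13sin(1.9x - 0.67) + 0.47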